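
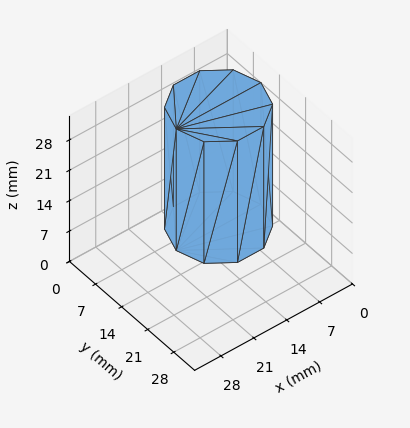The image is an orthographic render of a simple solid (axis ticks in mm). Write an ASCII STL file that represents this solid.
Reading the render: the shape is a regular 10-sided prism (a cylinder approximated with 10 flat sides), circumscribed radius ≈ 9 mm, height ≈ 28 mm (dimensions read to the nearest mm from the axis ticks). For the STL, each face is triangulated and given an outward normal.

solid part
  facet normal 0.0000 0.0000 -1.0000
    outer loop
      vertex 11.8 17.6 0.0
      vertex 16.3 14.3 0.0
      vertex 18.0 9.0 0.0
    endloop
  endfacet
  facet normal 0.0000 0.0000 -1.0000
    outer loop
      vertex 6.2 17.6 0.0
      vertex 11.8 17.6 0.0
      vertex 18.0 9.0 0.0
    endloop
  endfacet
  facet normal 0.0000 0.0000 -1.0000
    outer loop
      vertex 1.7 14.3 0.0
      vertex 6.2 17.6 0.0
      vertex 18.0 9.0 0.0
    endloop
  endfacet
  facet normal 0.0000 0.0000 -1.0000
    outer loop
      vertex 0.0 9.0 0.0
      vertex 1.7 14.3 0.0
      vertex 18.0 9.0 0.0
    endloop
  endfacet
  facet normal 0.0000 0.0000 -1.0000
    outer loop
      vertex 1.7 3.7 0.0
      vertex 0.0 9.0 0.0
      vertex 18.0 9.0 0.0
    endloop
  endfacet
  facet normal 0.0000 0.0000 -1.0000
    outer loop
      vertex 6.2 0.4 0.0
      vertex 1.7 3.7 0.0
      vertex 18.0 9.0 0.0
    endloop
  endfacet
  facet normal 0.0000 0.0000 -1.0000
    outer loop
      vertex 11.8 0.4 0.0
      vertex 6.2 0.4 0.0
      vertex 18.0 9.0 0.0
    endloop
  endfacet
  facet normal 0.0000 0.0000 -1.0000
    outer loop
      vertex 16.3 3.7 0.0
      vertex 11.8 0.4 0.0
      vertex 18.0 9.0 0.0
    endloop
  endfacet
  facet normal 0.0000 0.0000 1.0000
    outer loop
      vertex 18.0 9.0 28.0
      vertex 16.3 14.3 28.0
      vertex 11.8 17.6 28.0
    endloop
  endfacet
  facet normal 0.0000 0.0000 1.0000
    outer loop
      vertex 18.0 9.0 28.0
      vertex 11.8 17.6 28.0
      vertex 6.2 17.6 28.0
    endloop
  endfacet
  facet normal 0.0000 0.0000 1.0000
    outer loop
      vertex 18.0 9.0 28.0
      vertex 6.2 17.6 28.0
      vertex 1.7 14.3 28.0
    endloop
  endfacet
  facet normal 0.0000 0.0000 1.0000
    outer loop
      vertex 18.0 9.0 28.0
      vertex 1.7 14.3 28.0
      vertex 0.0 9.0 28.0
    endloop
  endfacet
  facet normal 0.0000 0.0000 1.0000
    outer loop
      vertex 18.0 9.0 28.0
      vertex 0.0 9.0 28.0
      vertex 1.7 3.7 28.0
    endloop
  endfacet
  facet normal 0.0000 0.0000 1.0000
    outer loop
      vertex 18.0 9.0 28.0
      vertex 1.7 3.7 28.0
      vertex 6.2 0.4 28.0
    endloop
  endfacet
  facet normal 0.0000 0.0000 1.0000
    outer loop
      vertex 18.0 9.0 28.0
      vertex 6.2 0.4 28.0
      vertex 11.8 0.4 28.0
    endloop
  endfacet
  facet normal 0.0000 0.0000 1.0000
    outer loop
      vertex 18.0 9.0 28.0
      vertex 11.8 0.4 28.0
      vertex 16.3 3.7 28.0
    endloop
  endfacet
  facet normal 0.9522 0.3054 0.0000
    outer loop
      vertex 18.0 9.0 0.0
      vertex 16.3 14.3 0.0
      vertex 16.3 14.3 28.0
    endloop
  endfacet
  facet normal 0.9522 0.3054 0.0000
    outer loop
      vertex 18.0 9.0 0.0
      vertex 16.3 14.3 28.0
      vertex 18.0 9.0 28.0
    endloop
  endfacet
  facet normal 0.5914 0.8064 0.0000
    outer loop
      vertex 16.3 14.3 0.0
      vertex 11.8 17.6 0.0
      vertex 11.8 17.6 28.0
    endloop
  endfacet
  facet normal 0.5914 0.8064 0.0000
    outer loop
      vertex 16.3 14.3 0.0
      vertex 11.8 17.6 28.0
      vertex 16.3 14.3 28.0
    endloop
  endfacet
  facet normal 0.0000 1.0000 0.0000
    outer loop
      vertex 11.8 17.6 0.0
      vertex 6.2 17.6 0.0
      vertex 6.2 17.6 28.0
    endloop
  endfacet
  facet normal 0.0000 1.0000 0.0000
    outer loop
      vertex 11.8 17.6 0.0
      vertex 6.2 17.6 28.0
      vertex 11.8 17.6 28.0
    endloop
  endfacet
  facet normal -0.5914 0.8064 0.0000
    outer loop
      vertex 6.2 17.6 0.0
      vertex 1.7 14.3 0.0
      vertex 1.7 14.3 28.0
    endloop
  endfacet
  facet normal -0.5914 0.8064 0.0000
    outer loop
      vertex 6.2 17.6 0.0
      vertex 1.7 14.3 28.0
      vertex 6.2 17.6 28.0
    endloop
  endfacet
  facet normal -0.9522 0.3054 0.0000
    outer loop
      vertex 1.7 14.3 0.0
      vertex 0.0 9.0 0.0
      vertex 0.0 9.0 28.0
    endloop
  endfacet
  facet normal -0.9522 0.3054 0.0000
    outer loop
      vertex 1.7 14.3 0.0
      vertex 0.0 9.0 28.0
      vertex 1.7 14.3 28.0
    endloop
  endfacet
  facet normal -0.9522 -0.3054 0.0000
    outer loop
      vertex 0.0 9.0 0.0
      vertex 1.7 3.7 0.0
      vertex 1.7 3.7 28.0
    endloop
  endfacet
  facet normal -0.9522 -0.3054 0.0000
    outer loop
      vertex 0.0 9.0 0.0
      vertex 1.7 3.7 28.0
      vertex 0.0 9.0 28.0
    endloop
  endfacet
  facet normal -0.5914 -0.8064 0.0000
    outer loop
      vertex 1.7 3.7 0.0
      vertex 6.2 0.4 0.0
      vertex 6.2 0.4 28.0
    endloop
  endfacet
  facet normal -0.5914 -0.8064 0.0000
    outer loop
      vertex 1.7 3.7 0.0
      vertex 6.2 0.4 28.0
      vertex 1.7 3.7 28.0
    endloop
  endfacet
  facet normal 0.0000 -1.0000 0.0000
    outer loop
      vertex 6.2 0.4 0.0
      vertex 11.8 0.4 0.0
      vertex 11.8 0.4 28.0
    endloop
  endfacet
  facet normal 0.0000 -1.0000 0.0000
    outer loop
      vertex 6.2 0.4 0.0
      vertex 11.8 0.4 28.0
      vertex 6.2 0.4 28.0
    endloop
  endfacet
  facet normal 0.5914 -0.8064 0.0000
    outer loop
      vertex 11.8 0.4 0.0
      vertex 16.3 3.7 0.0
      vertex 16.3 3.7 28.0
    endloop
  endfacet
  facet normal 0.5914 -0.8064 0.0000
    outer loop
      vertex 11.8 0.4 0.0
      vertex 16.3 3.7 28.0
      vertex 11.8 0.4 28.0
    endloop
  endfacet
  facet normal 0.9522 -0.3054 0.0000
    outer loop
      vertex 16.3 3.7 0.0
      vertex 18.0 9.0 0.0
      vertex 18.0 9.0 28.0
    endloop
  endfacet
  facet normal 0.9522 -0.3054 0.0000
    outer loop
      vertex 16.3 3.7 0.0
      vertex 18.0 9.0 28.0
      vertex 16.3 3.7 28.0
    endloop
  endfacet
endsolid part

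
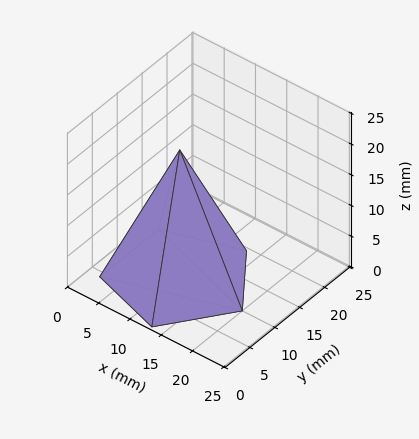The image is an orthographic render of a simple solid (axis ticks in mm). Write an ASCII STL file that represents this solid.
Reading the render: the shape is a regular 5-sided pyramid, base circumscribed radius ≈ 10 mm, apex at z ≈ 21 mm (dimensions read to the nearest mm from the axis ticks). For the STL, each face is triangulated and given an outward normal.

solid part
  facet normal 0.0000 0.0000 -1.0000
    outer loop
      vertex 1.9 15.9 0.0
      vertex 13.1 19.5 0.0
      vertex 20.0 10.0 0.0
    endloop
  endfacet
  facet normal 0.0000 0.0000 -1.0000
    outer loop
      vertex 1.9 4.1 0.0
      vertex 1.9 15.9 0.0
      vertex 20.0 10.0 0.0
    endloop
  endfacet
  facet normal 0.0000 0.0000 -1.0000
    outer loop
      vertex 13.1 0.5 0.0
      vertex 1.9 4.1 0.0
      vertex 20.0 10.0 0.0
    endloop
  endfacet
  facet normal 0.7550 0.5484 0.3595
    outer loop
      vertex 20.0 10.0 0.0
      vertex 13.1 19.5 0.0
      vertex 10.0 10.0 21.0
    endloop
  endfacet
  facet normal -0.2855 0.8883 0.3597
    outer loop
      vertex 13.1 19.5 0.0
      vertex 1.9 15.9 0.0
      vertex 10.0 10.0 21.0
    endloop
  endfacet
  facet normal -0.9330 0.0000 0.3599
    outer loop
      vertex 1.9 15.9 0.0
      vertex 1.9 4.1 0.0
      vertex 10.0 10.0 21.0
    endloop
  endfacet
  facet normal -0.2855 -0.8883 0.3597
    outer loop
      vertex 1.9 4.1 0.0
      vertex 13.1 0.5 0.0
      vertex 10.0 10.0 21.0
    endloop
  endfacet
  facet normal 0.7550 -0.5484 0.3595
    outer loop
      vertex 13.1 0.5 0.0
      vertex 20.0 10.0 0.0
      vertex 10.0 10.0 21.0
    endloop
  endfacet
endsolid part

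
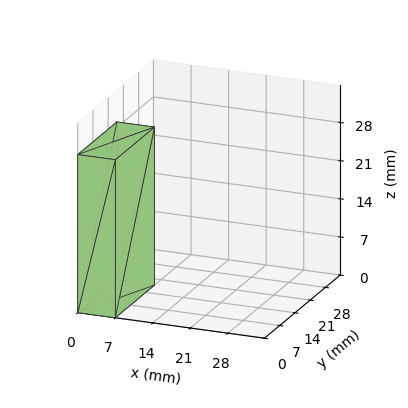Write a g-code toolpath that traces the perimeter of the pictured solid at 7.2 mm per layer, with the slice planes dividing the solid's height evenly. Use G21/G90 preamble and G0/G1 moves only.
Reading the render: the shape is a rectangular box, roughly 7 × 18 mm footprint and 29 mm tall (dimensions read to the nearest mm from the axis ticks). For the g-code, the solid's height is divided into equal slices at the stated Δz and each level perimeter traced with G1 moves after a G0 lift.

; perimeter-only toolpath
G21 ; units = mm
G90 ; absolute positioning
G28 ; home
; layer 1
G0 Z7.2
G0 X0.0 Y0.0
G1 X7.0 Y0.0
G1 X7.0 Y18.0
G1 X0.0 Y18.0
G1 X0.0 Y0.0
; layer 2
G0 Z14.5
G0 X0.0 Y0.0
G1 X7.0 Y0.0
G1 X7.0 Y18.0
G1 X0.0 Y18.0
G1 X0.0 Y0.0
; layer 3
G0 Z21.8
G0 X0.0 Y0.0
G1 X7.0 Y0.0
G1 X7.0 Y18.0
G1 X0.0 Y18.0
G1 X0.0 Y0.0
; layer 4
G0 Z29.0
G0 X0.0 Y0.0
G1 X7.0 Y0.0
G1 X7.0 Y18.0
G1 X0.0 Y18.0
G1 X0.0 Y0.0
M2 ; end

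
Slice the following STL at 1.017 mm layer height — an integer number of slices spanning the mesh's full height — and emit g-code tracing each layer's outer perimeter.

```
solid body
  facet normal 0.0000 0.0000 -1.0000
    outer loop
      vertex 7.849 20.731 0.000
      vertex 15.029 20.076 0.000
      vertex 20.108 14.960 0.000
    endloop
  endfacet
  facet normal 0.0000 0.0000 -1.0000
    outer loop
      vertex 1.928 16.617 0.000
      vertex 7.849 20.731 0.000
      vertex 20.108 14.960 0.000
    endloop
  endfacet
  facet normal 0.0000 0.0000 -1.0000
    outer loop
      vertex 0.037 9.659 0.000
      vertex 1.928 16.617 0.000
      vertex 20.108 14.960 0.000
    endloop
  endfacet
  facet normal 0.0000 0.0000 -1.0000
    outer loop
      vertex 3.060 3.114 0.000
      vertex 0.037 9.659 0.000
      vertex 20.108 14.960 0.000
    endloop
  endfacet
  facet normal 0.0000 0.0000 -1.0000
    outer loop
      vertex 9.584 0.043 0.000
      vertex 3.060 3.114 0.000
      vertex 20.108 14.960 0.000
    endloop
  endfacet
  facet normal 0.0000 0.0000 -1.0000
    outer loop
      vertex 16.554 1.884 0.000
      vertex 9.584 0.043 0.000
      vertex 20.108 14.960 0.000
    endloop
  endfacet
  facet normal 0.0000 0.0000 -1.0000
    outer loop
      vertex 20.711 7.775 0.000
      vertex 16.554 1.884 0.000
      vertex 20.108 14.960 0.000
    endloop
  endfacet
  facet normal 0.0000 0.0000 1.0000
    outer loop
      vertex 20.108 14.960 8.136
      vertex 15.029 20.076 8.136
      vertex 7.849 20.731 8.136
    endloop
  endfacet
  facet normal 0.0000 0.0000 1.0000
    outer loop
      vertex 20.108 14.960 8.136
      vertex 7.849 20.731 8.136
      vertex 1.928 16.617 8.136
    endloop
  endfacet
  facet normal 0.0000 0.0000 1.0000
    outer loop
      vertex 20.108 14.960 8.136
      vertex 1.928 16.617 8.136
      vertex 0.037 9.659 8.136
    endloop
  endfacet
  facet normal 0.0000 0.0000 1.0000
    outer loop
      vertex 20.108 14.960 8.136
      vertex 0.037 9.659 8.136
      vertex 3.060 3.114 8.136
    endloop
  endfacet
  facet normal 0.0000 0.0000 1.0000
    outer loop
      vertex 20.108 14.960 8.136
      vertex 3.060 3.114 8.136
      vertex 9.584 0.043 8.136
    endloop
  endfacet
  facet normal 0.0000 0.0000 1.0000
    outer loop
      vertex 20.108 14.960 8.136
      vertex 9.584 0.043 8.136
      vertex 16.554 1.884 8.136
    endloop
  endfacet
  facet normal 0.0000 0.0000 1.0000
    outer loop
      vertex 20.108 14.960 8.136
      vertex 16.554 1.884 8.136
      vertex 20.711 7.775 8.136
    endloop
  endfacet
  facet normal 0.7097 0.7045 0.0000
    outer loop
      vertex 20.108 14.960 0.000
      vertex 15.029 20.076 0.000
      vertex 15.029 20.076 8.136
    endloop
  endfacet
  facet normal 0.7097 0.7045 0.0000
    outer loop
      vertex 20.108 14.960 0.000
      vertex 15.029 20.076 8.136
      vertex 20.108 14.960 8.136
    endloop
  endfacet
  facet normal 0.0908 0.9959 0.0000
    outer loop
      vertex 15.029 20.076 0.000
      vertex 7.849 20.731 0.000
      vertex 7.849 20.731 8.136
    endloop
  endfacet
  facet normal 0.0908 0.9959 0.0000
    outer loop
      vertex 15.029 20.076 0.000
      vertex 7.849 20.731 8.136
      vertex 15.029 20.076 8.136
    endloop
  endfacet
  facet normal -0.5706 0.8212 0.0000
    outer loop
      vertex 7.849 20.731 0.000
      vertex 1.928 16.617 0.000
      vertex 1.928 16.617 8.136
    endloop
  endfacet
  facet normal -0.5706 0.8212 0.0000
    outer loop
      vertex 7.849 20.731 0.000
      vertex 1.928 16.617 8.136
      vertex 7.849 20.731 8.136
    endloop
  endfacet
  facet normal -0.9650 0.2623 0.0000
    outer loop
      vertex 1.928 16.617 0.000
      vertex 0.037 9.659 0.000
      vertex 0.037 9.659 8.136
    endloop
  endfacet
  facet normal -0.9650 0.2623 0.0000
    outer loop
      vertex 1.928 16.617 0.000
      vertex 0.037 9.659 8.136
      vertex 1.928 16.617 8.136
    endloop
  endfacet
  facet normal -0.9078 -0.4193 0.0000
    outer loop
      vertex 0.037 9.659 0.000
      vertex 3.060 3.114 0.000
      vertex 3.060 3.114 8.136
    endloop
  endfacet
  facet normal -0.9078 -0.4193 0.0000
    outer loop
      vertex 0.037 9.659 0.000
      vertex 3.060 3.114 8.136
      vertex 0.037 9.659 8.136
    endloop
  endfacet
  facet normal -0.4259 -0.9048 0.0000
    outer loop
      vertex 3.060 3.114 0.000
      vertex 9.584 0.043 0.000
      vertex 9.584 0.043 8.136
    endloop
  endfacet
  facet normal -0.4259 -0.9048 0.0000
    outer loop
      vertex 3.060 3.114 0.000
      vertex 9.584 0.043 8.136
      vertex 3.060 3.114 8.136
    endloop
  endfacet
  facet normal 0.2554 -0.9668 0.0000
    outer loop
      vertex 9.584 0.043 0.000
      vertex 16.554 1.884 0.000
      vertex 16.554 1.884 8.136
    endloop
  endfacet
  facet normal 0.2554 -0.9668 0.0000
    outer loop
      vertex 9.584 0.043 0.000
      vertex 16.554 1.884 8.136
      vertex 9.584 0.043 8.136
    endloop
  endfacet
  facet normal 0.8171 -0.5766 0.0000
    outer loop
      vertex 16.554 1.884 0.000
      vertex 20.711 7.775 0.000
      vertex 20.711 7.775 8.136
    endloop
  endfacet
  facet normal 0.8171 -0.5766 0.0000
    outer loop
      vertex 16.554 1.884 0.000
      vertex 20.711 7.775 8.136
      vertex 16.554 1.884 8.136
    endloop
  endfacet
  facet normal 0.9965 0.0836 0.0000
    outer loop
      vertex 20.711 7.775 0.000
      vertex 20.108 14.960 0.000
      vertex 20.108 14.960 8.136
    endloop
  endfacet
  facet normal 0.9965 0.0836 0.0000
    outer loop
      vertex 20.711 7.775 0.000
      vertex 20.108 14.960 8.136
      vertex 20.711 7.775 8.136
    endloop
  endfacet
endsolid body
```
; perimeter-only toolpath
G21 ; units = mm
G90 ; absolute positioning
G28 ; home
; layer 1
G0 Z1.017
G0 X20.108 Y14.960
G1 X15.029 Y20.076
G1 X7.849 Y20.731
G1 X1.928 Y16.617
G1 X0.037 Y9.659
G1 X3.060 Y3.114
G1 X9.584 Y0.043
G1 X16.554 Y1.884
G1 X20.711 Y7.775
G1 X20.108 Y14.960
; layer 2
G0 Z2.034
G0 X20.108 Y14.960
G1 X15.029 Y20.076
G1 X7.849 Y20.731
G1 X1.928 Y16.617
G1 X0.037 Y9.659
G1 X3.060 Y3.114
G1 X9.584 Y0.043
G1 X16.554 Y1.884
G1 X20.711 Y7.775
G1 X20.108 Y14.960
; layer 3
G0 Z3.051
G0 X20.108 Y14.960
G1 X15.029 Y20.076
G1 X7.849 Y20.731
G1 X1.928 Y16.617
G1 X0.037 Y9.659
G1 X3.060 Y3.114
G1 X9.584 Y0.043
G1 X16.554 Y1.884
G1 X20.711 Y7.775
G1 X20.108 Y14.960
; layer 4
G0 Z4.068
G0 X20.108 Y14.960
G1 X15.029 Y20.076
G1 X7.849 Y20.731
G1 X1.928 Y16.617
G1 X0.037 Y9.659
G1 X3.060 Y3.114
G1 X9.584 Y0.043
G1 X16.554 Y1.884
G1 X20.711 Y7.775
G1 X20.108 Y14.960
; layer 5
G0 Z5.085
G0 X20.108 Y14.960
G1 X15.029 Y20.076
G1 X7.849 Y20.731
G1 X1.928 Y16.617
G1 X0.037 Y9.659
G1 X3.060 Y3.114
G1 X9.584 Y0.043
G1 X16.554 Y1.884
G1 X20.711 Y7.775
G1 X20.108 Y14.960
; layer 6
G0 Z6.102
G0 X20.108 Y14.960
G1 X15.029 Y20.076
G1 X7.849 Y20.731
G1 X1.928 Y16.617
G1 X0.037 Y9.659
G1 X3.060 Y3.114
G1 X9.584 Y0.043
G1 X16.554 Y1.884
G1 X20.711 Y7.775
G1 X20.108 Y14.960
; layer 7
G0 Z7.119
G0 X20.108 Y14.960
G1 X15.029 Y20.076
G1 X7.849 Y20.731
G1 X1.928 Y16.617
G1 X0.037 Y9.659
G1 X3.060 Y3.114
G1 X9.584 Y0.043
G1 X16.554 Y1.884
G1 X20.711 Y7.775
G1 X20.108 Y14.960
; layer 8
G0 Z8.136
G0 X20.108 Y14.960
G1 X15.029 Y20.076
G1 X7.849 Y20.731
G1 X1.928 Y16.617
G1 X0.037 Y9.659
G1 X3.060 Y3.114
G1 X9.584 Y0.043
G1 X16.554 Y1.884
G1 X20.711 Y7.775
G1 X20.108 Y14.960
M2 ; end

The solid is a regular 9-sided prism (a cylinder approximated with 9 flat sides), circumscribed radius ≈ 10.5 mm, height ≈ 8.14 mm. Slicing at Δz = 1.017 mm — 8 equal slices spanning the solid's height, so layer i sits at z = i·h/8 — gives 8 non-empty perimeters. Each is a 9-segment closed polygon; G0 lifts to the layer z and rapids to the start vertex, then G1 traces the edges.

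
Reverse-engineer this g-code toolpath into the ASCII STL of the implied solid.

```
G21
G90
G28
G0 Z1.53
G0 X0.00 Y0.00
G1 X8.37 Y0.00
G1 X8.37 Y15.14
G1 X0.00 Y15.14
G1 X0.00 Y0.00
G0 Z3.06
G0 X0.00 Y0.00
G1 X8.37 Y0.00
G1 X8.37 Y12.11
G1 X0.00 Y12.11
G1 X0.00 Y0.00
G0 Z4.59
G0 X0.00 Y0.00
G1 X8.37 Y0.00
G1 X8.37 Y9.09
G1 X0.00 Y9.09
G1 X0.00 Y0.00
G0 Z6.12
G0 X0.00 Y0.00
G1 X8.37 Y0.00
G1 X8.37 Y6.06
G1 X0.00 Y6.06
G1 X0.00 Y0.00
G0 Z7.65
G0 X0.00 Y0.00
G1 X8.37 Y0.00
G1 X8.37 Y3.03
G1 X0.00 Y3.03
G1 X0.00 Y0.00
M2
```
solid part
  facet normal 0.0000 0.0000 -1.0000
    outer loop
      vertex 8.37 18.17 0.00
      vertex 8.37 0.00 0.00
      vertex 0.00 0.00 0.00
    endloop
  endfacet
  facet normal 0.0000 0.0000 -1.0000
    outer loop
      vertex 0.00 18.17 0.00
      vertex 8.37 18.17 0.00
      vertex 0.00 0.00 0.00
    endloop
  endfacet
  facet normal 0.0000 -1.0000 0.0000
    outer loop
      vertex 0.00 0.00 0.00
      vertex 8.37 0.00 0.00
      vertex 8.37 0.00 9.18
    endloop
  endfacet
  facet normal 0.0000 -1.0000 0.0000
    outer loop
      vertex 0.00 0.00 0.00
      vertex 8.37 0.00 9.18
      vertex 0.00 0.00 9.18
    endloop
  endfacet
  facet normal 0.0000 0.4509 0.8926
    outer loop
      vertex 0.00 0.00 9.18
      vertex 8.37 0.00 9.18
      vertex 8.37 18.17 0.00
    endloop
  endfacet
  facet normal 0.0000 0.4509 0.8926
    outer loop
      vertex 0.00 0.00 9.18
      vertex 8.37 18.17 0.00
      vertex 0.00 18.17 0.00
    endloop
  endfacet
  facet normal -1.0000 0.0000 0.0000
    outer loop
      vertex 0.00 0.00 9.18
      vertex 0.00 18.17 0.00
      vertex 0.00 0.00 0.00
    endloop
  endfacet
  facet normal 1.0000 0.0000 0.0000
    outer loop
      vertex 8.37 0.00 0.00
      vertex 8.37 18.17 0.00
      vertex 8.37 0.00 9.18
    endloop
  endfacet
endsolid part

The G0 Z moves step by Δz≈1.53 mm. The G1 loops shrink linearly with z, so the solid tapers from its base footprint up to z≈9.18. Closing with a flat bottom cap and the tapered top and triangulating gives 8 facets — a wedge (ramp): 8.37 × 18.2 mm base, rising to 9.18 mm along the y=0 edge and sloping linearly to z=0 at y=18.2.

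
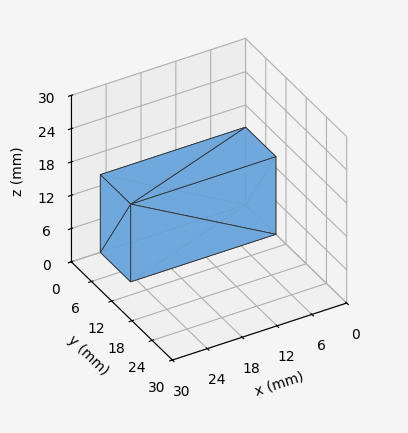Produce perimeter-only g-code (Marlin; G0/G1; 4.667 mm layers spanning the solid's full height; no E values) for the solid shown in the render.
Reading the render: the shape is a rectangular box, roughly 25 × 9 mm footprint and 14 mm tall (dimensions read to the nearest mm from the axis ticks). For the g-code, the solid's height is divided into equal slices at the stated Δz and each level perimeter traced with G1 moves after a G0 lift.

; perimeter-only toolpath
G21 ; units = mm
G90 ; absolute positioning
G28 ; home
; layer 1
G0 Z4.667
G0 X0.000 Y0.000
G1 X25.000 Y0.000
G1 X25.000 Y9.000
G1 X0.000 Y9.000
G1 X0.000 Y0.000
; layer 2
G0 Z9.333
G0 X0.000 Y0.000
G1 X25.000 Y0.000
G1 X25.000 Y9.000
G1 X0.000 Y9.000
G1 X0.000 Y0.000
; layer 3
G0 Z14.000
G0 X0.000 Y0.000
G1 X25.000 Y0.000
G1 X25.000 Y9.000
G1 X0.000 Y9.000
G1 X0.000 Y0.000
M2 ; end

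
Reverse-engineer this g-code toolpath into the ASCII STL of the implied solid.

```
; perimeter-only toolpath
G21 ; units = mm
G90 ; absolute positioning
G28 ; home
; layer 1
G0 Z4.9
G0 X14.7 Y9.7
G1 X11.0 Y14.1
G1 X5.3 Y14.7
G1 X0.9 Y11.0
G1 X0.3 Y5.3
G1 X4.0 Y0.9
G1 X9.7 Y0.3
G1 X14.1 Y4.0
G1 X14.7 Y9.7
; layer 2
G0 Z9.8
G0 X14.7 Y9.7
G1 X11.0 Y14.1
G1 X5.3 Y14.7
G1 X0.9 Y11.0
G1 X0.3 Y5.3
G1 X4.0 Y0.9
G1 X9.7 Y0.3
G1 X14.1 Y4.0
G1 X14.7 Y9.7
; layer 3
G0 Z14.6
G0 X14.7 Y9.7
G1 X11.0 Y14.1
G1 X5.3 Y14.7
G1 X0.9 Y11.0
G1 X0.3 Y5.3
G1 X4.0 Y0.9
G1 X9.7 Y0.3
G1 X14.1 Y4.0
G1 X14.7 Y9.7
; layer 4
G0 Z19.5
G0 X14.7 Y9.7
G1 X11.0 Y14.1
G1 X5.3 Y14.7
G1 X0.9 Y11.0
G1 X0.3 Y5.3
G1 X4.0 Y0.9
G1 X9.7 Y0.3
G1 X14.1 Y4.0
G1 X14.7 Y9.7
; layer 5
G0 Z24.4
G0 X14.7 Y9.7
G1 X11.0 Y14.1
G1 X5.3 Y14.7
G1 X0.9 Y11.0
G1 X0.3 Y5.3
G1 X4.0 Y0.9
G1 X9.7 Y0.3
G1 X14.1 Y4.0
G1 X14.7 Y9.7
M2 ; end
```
solid part
  facet normal 0.0000 0.0000 -1.0000
    outer loop
      vertex 5.3 14.7 0.0
      vertex 11.0 14.1 0.0
      vertex 14.7 9.7 0.0
    endloop
  endfacet
  facet normal 0.0000 0.0000 -1.0000
    outer loop
      vertex 0.9 11.0 0.0
      vertex 5.3 14.7 0.0
      vertex 14.7 9.7 0.0
    endloop
  endfacet
  facet normal 0.0000 0.0000 -1.0000
    outer loop
      vertex 0.3 5.3 0.0
      vertex 0.9 11.0 0.0
      vertex 14.7 9.7 0.0
    endloop
  endfacet
  facet normal 0.0000 0.0000 -1.0000
    outer loop
      vertex 4.0 0.9 0.0
      vertex 0.3 5.3 0.0
      vertex 14.7 9.7 0.0
    endloop
  endfacet
  facet normal 0.0000 0.0000 -1.0000
    outer loop
      vertex 9.7 0.3 0.0
      vertex 4.0 0.9 0.0
      vertex 14.7 9.7 0.0
    endloop
  endfacet
  facet normal 0.0000 0.0000 -1.0000
    outer loop
      vertex 14.1 4.0 0.0
      vertex 9.7 0.3 0.0
      vertex 14.7 9.7 0.0
    endloop
  endfacet
  facet normal 0.0000 0.0000 1.0000
    outer loop
      vertex 14.7 9.7 24.4
      vertex 11.0 14.1 24.4
      vertex 5.3 14.7 24.4
    endloop
  endfacet
  facet normal 0.0000 0.0000 1.0000
    outer loop
      vertex 14.7 9.7 24.4
      vertex 5.3 14.7 24.4
      vertex 0.9 11.0 24.4
    endloop
  endfacet
  facet normal 0.0000 0.0000 1.0000
    outer loop
      vertex 14.7 9.7 24.4
      vertex 0.9 11.0 24.4
      vertex 0.3 5.3 24.4
    endloop
  endfacet
  facet normal 0.0000 0.0000 1.0000
    outer loop
      vertex 14.7 9.7 24.4
      vertex 0.3 5.3 24.4
      vertex 4.0 0.9 24.4
    endloop
  endfacet
  facet normal 0.0000 0.0000 1.0000
    outer loop
      vertex 14.7 9.7 24.4
      vertex 4.0 0.9 24.4
      vertex 9.7 0.3 24.4
    endloop
  endfacet
  facet normal 0.0000 0.0000 1.0000
    outer loop
      vertex 14.7 9.7 24.4
      vertex 9.7 0.3 24.4
      vertex 14.1 4.0 24.4
    endloop
  endfacet
  facet normal 0.7654 0.6436 0.0000
    outer loop
      vertex 14.7 9.7 0.0
      vertex 11.0 14.1 0.0
      vertex 11.0 14.1 24.4
    endloop
  endfacet
  facet normal 0.7654 0.6436 0.0000
    outer loop
      vertex 14.7 9.7 0.0
      vertex 11.0 14.1 24.4
      vertex 14.7 9.7 24.4
    endloop
  endfacet
  facet normal 0.1047 0.9945 0.0000
    outer loop
      vertex 11.0 14.1 0.0
      vertex 5.3 14.7 0.0
      vertex 5.3 14.7 24.4
    endloop
  endfacet
  facet normal 0.1047 0.9945 0.0000
    outer loop
      vertex 11.0 14.1 0.0
      vertex 5.3 14.7 24.4
      vertex 11.0 14.1 24.4
    endloop
  endfacet
  facet normal -0.6436 0.7654 0.0000
    outer loop
      vertex 5.3 14.7 0.0
      vertex 0.9 11.0 0.0
      vertex 0.9 11.0 24.4
    endloop
  endfacet
  facet normal -0.6436 0.7654 0.0000
    outer loop
      vertex 5.3 14.7 0.0
      vertex 0.9 11.0 24.4
      vertex 5.3 14.7 24.4
    endloop
  endfacet
  facet normal -0.9945 0.1047 0.0000
    outer loop
      vertex 0.9 11.0 0.0
      vertex 0.3 5.3 0.0
      vertex 0.3 5.3 24.4
    endloop
  endfacet
  facet normal -0.9945 0.1047 0.0000
    outer loop
      vertex 0.9 11.0 0.0
      vertex 0.3 5.3 24.4
      vertex 0.9 11.0 24.4
    endloop
  endfacet
  facet normal -0.7654 -0.6436 0.0000
    outer loop
      vertex 0.3 5.3 0.0
      vertex 4.0 0.9 0.0
      vertex 4.0 0.9 24.4
    endloop
  endfacet
  facet normal -0.7654 -0.6436 0.0000
    outer loop
      vertex 0.3 5.3 0.0
      vertex 4.0 0.9 24.4
      vertex 0.3 5.3 24.4
    endloop
  endfacet
  facet normal -0.1047 -0.9945 0.0000
    outer loop
      vertex 4.0 0.9 0.0
      vertex 9.7 0.3 0.0
      vertex 9.7 0.3 24.4
    endloop
  endfacet
  facet normal -0.1047 -0.9945 0.0000
    outer loop
      vertex 4.0 0.9 0.0
      vertex 9.7 0.3 24.4
      vertex 4.0 0.9 24.4
    endloop
  endfacet
  facet normal 0.6436 -0.7654 0.0000
    outer loop
      vertex 9.7 0.3 0.0
      vertex 14.1 4.0 0.0
      vertex 14.1 4.0 24.4
    endloop
  endfacet
  facet normal 0.6436 -0.7654 0.0000
    outer loop
      vertex 9.7 0.3 0.0
      vertex 14.1 4.0 24.4
      vertex 9.7 0.3 24.4
    endloop
  endfacet
  facet normal 0.9945 -0.1047 0.0000
    outer loop
      vertex 14.1 4.0 0.0
      vertex 14.7 9.7 0.0
      vertex 14.7 9.7 24.4
    endloop
  endfacet
  facet normal 0.9945 -0.1047 0.0000
    outer loop
      vertex 14.1 4.0 0.0
      vertex 14.7 9.7 24.4
      vertex 14.1 4.0 24.4
    endloop
  endfacet
endsolid part

The G0 Z moves step by Δz≈4.9 mm. Every layer's G1 loop is the same polygon, so the solid is a straight extrusion of it from z=0 to z≈24.4. Closing with flat bottom and top caps and triangulating gives 28 facets — a regular 8-sided prism (a cylinder approximated with 8 flat sides), circumscribed radius ≈ 7.5 mm, height ≈ 24.4 mm.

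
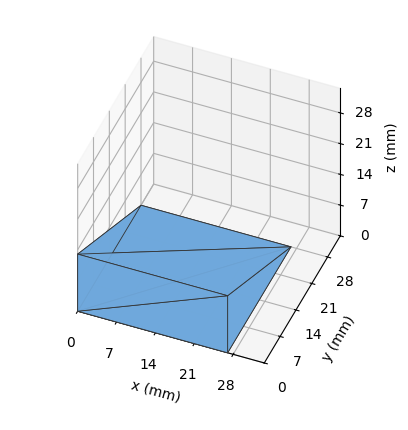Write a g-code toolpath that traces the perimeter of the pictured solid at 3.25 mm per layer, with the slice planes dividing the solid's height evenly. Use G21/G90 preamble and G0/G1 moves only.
Reading the render: the shape is a wedge (ramp): 27 × 28 mm base, rising to 13 mm along the y=0 edge and sloping linearly to z=0 at y=28 (dimensions read to the nearest mm from the axis ticks). For the g-code, the solid's height is divided into equal slices at the stated Δz and each level perimeter traced with G1 moves after a G0 lift.

; perimeter-only toolpath
G21 ; units = mm
G90 ; absolute positioning
G28 ; home
; layer 1
G0 Z3.25
G0 X0.00 Y0.00
G1 X27.00 Y0.00
G1 X27.00 Y21.00
G1 X0.00 Y21.00
G1 X0.00 Y0.00
; layer 2
G0 Z6.50
G0 X0.00 Y0.00
G1 X27.00 Y0.00
G1 X27.00 Y14.00
G1 X0.00 Y14.00
G1 X0.00 Y0.00
; layer 3
G0 Z9.75
G0 X0.00 Y0.00
G1 X27.00 Y0.00
G1 X27.00 Y7.00
G1 X0.00 Y7.00
G1 X0.00 Y0.00
M2 ; end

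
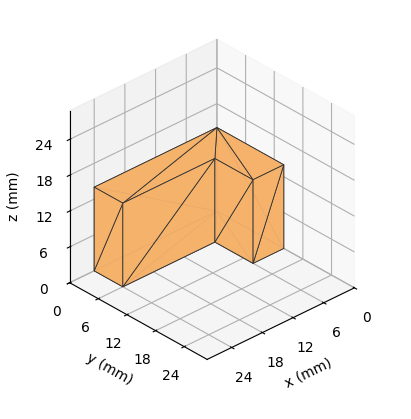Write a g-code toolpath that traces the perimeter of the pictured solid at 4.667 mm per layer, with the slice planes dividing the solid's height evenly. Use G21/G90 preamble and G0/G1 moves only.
Reading the render: the shape is an L-shaped prism: outer 24 × 14 mm, arm thicknesses ≈ 6 mm (horizontal) and 6 mm (vertical), extruded 14 mm in z (dimensions read to the nearest mm from the axis ticks). For the g-code, the solid's height is divided into equal slices at the stated Δz and each level perimeter traced with G1 moves after a G0 lift.

; perimeter-only toolpath
G21 ; units = mm
G90 ; absolute positioning
G28 ; home
; layer 1
G0 Z4.667
G0 X0.000 Y0.000
G1 X24.000 Y0.000
G1 X24.000 Y6.000
G1 X6.000 Y6.000
G1 X6.000 Y14.000
G1 X0.000 Y14.000
G1 X0.000 Y0.000
; layer 2
G0 Z9.333
G0 X0.000 Y0.000
G1 X24.000 Y0.000
G1 X24.000 Y6.000
G1 X6.000 Y6.000
G1 X6.000 Y14.000
G1 X0.000 Y14.000
G1 X0.000 Y0.000
; layer 3
G0 Z14.000
G0 X0.000 Y0.000
G1 X24.000 Y0.000
G1 X24.000 Y6.000
G1 X6.000 Y6.000
G1 X6.000 Y14.000
G1 X0.000 Y14.000
G1 X0.000 Y0.000
M2 ; end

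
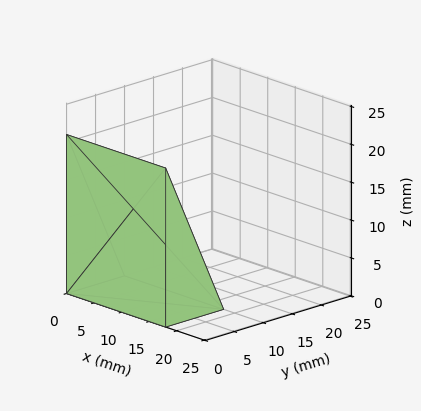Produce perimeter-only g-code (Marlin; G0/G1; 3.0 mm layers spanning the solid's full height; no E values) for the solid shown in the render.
Reading the render: the shape is a wedge (ramp): 18 × 10 mm base, rising to 21 mm along the y=0 edge and sloping linearly to z=0 at y=10 (dimensions read to the nearest mm from the axis ticks). For the g-code, the solid's height is divided into equal slices at the stated Δz and each level perimeter traced with G1 moves after a G0 lift.

; perimeter-only toolpath
G21 ; units = mm
G90 ; absolute positioning
G28 ; home
; layer 1
G0 Z3.0
G0 X0.0 Y0.0
G1 X18.0 Y0.0
G1 X18.0 Y8.6
G1 X0.0 Y8.6
G1 X0.0 Y0.0
; layer 2
G0 Z6.0
G0 X0.0 Y0.0
G1 X18.0 Y0.0
G1 X18.0 Y7.1
G1 X0.0 Y7.1
G1 X0.0 Y0.0
; layer 3
G0 Z9.0
G0 X0.0 Y0.0
G1 X18.0 Y0.0
G1 X18.0 Y5.7
G1 X0.0 Y5.7
G1 X0.0 Y0.0
; layer 4
G0 Z12.0
G0 X0.0 Y0.0
G1 X18.0 Y0.0
G1 X18.0 Y4.3
G1 X0.0 Y4.3
G1 X0.0 Y0.0
; layer 5
G0 Z15.0
G0 X0.0 Y0.0
G1 X18.0 Y0.0
G1 X18.0 Y2.9
G1 X0.0 Y2.9
G1 X0.0 Y0.0
; layer 6
G0 Z18.0
G0 X0.0 Y0.0
G1 X18.0 Y0.0
G1 X18.0 Y1.4
G1 X0.0 Y1.4
G1 X0.0 Y0.0
M2 ; end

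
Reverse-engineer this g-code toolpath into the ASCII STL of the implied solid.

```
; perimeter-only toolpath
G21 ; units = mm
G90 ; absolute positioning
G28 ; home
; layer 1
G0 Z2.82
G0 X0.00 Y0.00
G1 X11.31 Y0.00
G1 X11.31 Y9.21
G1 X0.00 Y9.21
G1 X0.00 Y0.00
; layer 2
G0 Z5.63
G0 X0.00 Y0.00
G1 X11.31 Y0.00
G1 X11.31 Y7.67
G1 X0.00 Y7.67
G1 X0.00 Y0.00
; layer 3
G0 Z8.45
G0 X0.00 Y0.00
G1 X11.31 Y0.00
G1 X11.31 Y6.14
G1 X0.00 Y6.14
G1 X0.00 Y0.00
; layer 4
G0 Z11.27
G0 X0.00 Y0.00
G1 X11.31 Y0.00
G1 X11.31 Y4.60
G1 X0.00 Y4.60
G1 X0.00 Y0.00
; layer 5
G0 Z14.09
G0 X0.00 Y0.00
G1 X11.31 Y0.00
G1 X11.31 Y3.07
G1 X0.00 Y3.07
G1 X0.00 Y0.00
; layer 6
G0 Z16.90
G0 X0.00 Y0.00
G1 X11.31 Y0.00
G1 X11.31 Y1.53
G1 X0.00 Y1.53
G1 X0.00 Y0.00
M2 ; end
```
solid part
  facet normal 0.0000 0.0000 -1.0000
    outer loop
      vertex 11.31 10.74 0.00
      vertex 11.31 0.00 0.00
      vertex 0.00 0.00 0.00
    endloop
  endfacet
  facet normal 0.0000 0.0000 -1.0000
    outer loop
      vertex 0.00 10.74 0.00
      vertex 11.31 10.74 0.00
      vertex 0.00 0.00 0.00
    endloop
  endfacet
  facet normal 0.0000 -1.0000 0.0000
    outer loop
      vertex 0.00 0.00 0.00
      vertex 11.31 0.00 0.00
      vertex 11.31 0.00 19.72
    endloop
  endfacet
  facet normal 0.0000 -1.0000 0.0000
    outer loop
      vertex 0.00 0.00 0.00
      vertex 11.31 0.00 19.72
      vertex 0.00 0.00 19.72
    endloop
  endfacet
  facet normal 0.0000 0.8782 0.4783
    outer loop
      vertex 0.00 0.00 19.72
      vertex 11.31 0.00 19.72
      vertex 11.31 10.74 0.00
    endloop
  endfacet
  facet normal 0.0000 0.8782 0.4783
    outer loop
      vertex 0.00 0.00 19.72
      vertex 11.31 10.74 0.00
      vertex 0.00 10.74 0.00
    endloop
  endfacet
  facet normal -1.0000 0.0000 0.0000
    outer loop
      vertex 0.00 0.00 19.72
      vertex 0.00 10.74 0.00
      vertex 0.00 0.00 0.00
    endloop
  endfacet
  facet normal 1.0000 0.0000 0.0000
    outer loop
      vertex 11.31 0.00 0.00
      vertex 11.31 10.74 0.00
      vertex 11.31 0.00 19.72
    endloop
  endfacet
endsolid part

The G0 Z moves step by Δz≈2.82 mm. The G1 loops shrink linearly with z, so the solid tapers from its base footprint up to z≈19.7. Closing with a flat bottom cap and the tapered top and triangulating gives 8 facets — a wedge (ramp): 11.3 × 10.7 mm base, rising to 19.7 mm along the y=0 edge and sloping linearly to z=0 at y=10.7.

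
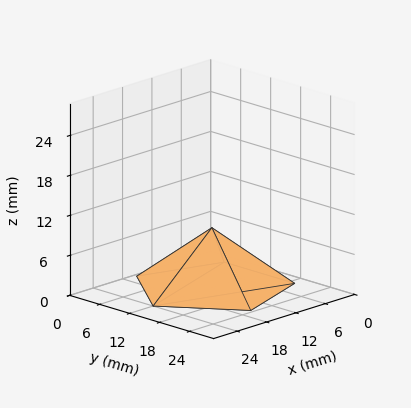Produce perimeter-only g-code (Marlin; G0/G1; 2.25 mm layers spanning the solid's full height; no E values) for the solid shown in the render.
Reading the render: the shape is a regular 5-sided pyramid, base circumscribed radius ≈ 12 mm, apex at z ≈ 9 mm (dimensions read to the nearest mm from the axis ticks). For the g-code, the solid's height is divided into equal slices at the stated Δz and each level perimeter traced with G1 moves after a G0 lift.

; perimeter-only toolpath
G21 ; units = mm
G90 ; absolute positioning
G28 ; home
; layer 1
G0 Z2.25
G0 X21.00 Y12.00
G1 X14.78 Y20.56
G1 X4.72 Y17.29
G1 X4.72 Y6.71
G1 X14.78 Y3.44
G1 X21.00 Y12.00
; layer 2
G0 Z4.50
G0 X18.00 Y12.00
G1 X13.86 Y17.70
G1 X7.14 Y15.53
G1 X7.14 Y8.47
G1 X13.86 Y6.29
G1 X18.00 Y12.00
; layer 3
G0 Z6.75
G0 X15.00 Y12.00
G1 X12.93 Y14.85
G1 X9.57 Y13.76
G1 X9.57 Y10.24
G1 X12.93 Y9.15
G1 X15.00 Y12.00
M2 ; end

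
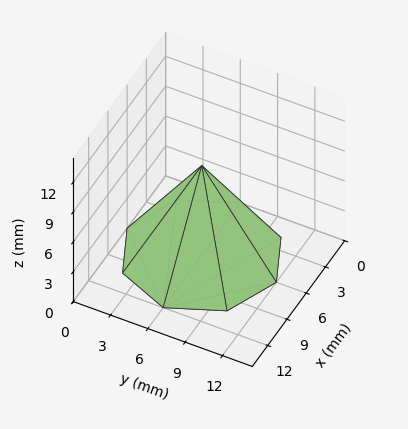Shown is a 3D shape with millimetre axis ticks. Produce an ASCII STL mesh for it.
Reading the render: the shape is a regular 8-sided pyramid, base circumscribed radius ≈ 6 mm, apex at z ≈ 9 mm (dimensions read to the nearest mm from the axis ticks). For the STL, each face is triangulated and given an outward normal.

solid part
  facet normal 0.0000 0.0000 -1.0000
    outer loop
      vertex 6.0 12.0 0.0
      vertex 10.2 10.2 0.0
      vertex 12.0 6.0 0.0
    endloop
  endfacet
  facet normal 0.0000 0.0000 -1.0000
    outer loop
      vertex 1.8 10.2 0.0
      vertex 6.0 12.0 0.0
      vertex 12.0 6.0 0.0
    endloop
  endfacet
  facet normal 0.0000 0.0000 -1.0000
    outer loop
      vertex 0.0 6.0 0.0
      vertex 1.8 10.2 0.0
      vertex 12.0 6.0 0.0
    endloop
  endfacet
  facet normal 0.0000 0.0000 -1.0000
    outer loop
      vertex 1.8 1.8 0.0
      vertex 0.0 6.0 0.0
      vertex 12.0 6.0 0.0
    endloop
  endfacet
  facet normal 0.0000 0.0000 -1.0000
    outer loop
      vertex 6.0 0.0 0.0
      vertex 1.8 1.8 0.0
      vertex 12.0 6.0 0.0
    endloop
  endfacet
  facet normal 0.0000 0.0000 -1.0000
    outer loop
      vertex 10.2 1.8 0.0
      vertex 6.0 0.0 0.0
      vertex 12.0 6.0 0.0
    endloop
  endfacet
  facet normal 0.7837 0.3359 0.5225
    outer loop
      vertex 12.0 6.0 0.0
      vertex 10.2 10.2 0.0
      vertex 6.0 6.0 9.0
    endloop
  endfacet
  facet normal 0.3359 0.7837 0.5225
    outer loop
      vertex 10.2 10.2 0.0
      vertex 6.0 12.0 0.0
      vertex 6.0 6.0 9.0
    endloop
  endfacet
  facet normal -0.3359 0.7837 0.5225
    outer loop
      vertex 6.0 12.0 0.0
      vertex 1.8 10.2 0.0
      vertex 6.0 6.0 9.0
    endloop
  endfacet
  facet normal -0.7837 0.3359 0.5225
    outer loop
      vertex 1.8 10.2 0.0
      vertex 0.0 6.0 0.0
      vertex 6.0 6.0 9.0
    endloop
  endfacet
  facet normal -0.7837 -0.3359 0.5225
    outer loop
      vertex 0.0 6.0 0.0
      vertex 1.8 1.8 0.0
      vertex 6.0 6.0 9.0
    endloop
  endfacet
  facet normal -0.3359 -0.7837 0.5225
    outer loop
      vertex 1.8 1.8 0.0
      vertex 6.0 0.0 0.0
      vertex 6.0 6.0 9.0
    endloop
  endfacet
  facet normal 0.3359 -0.7837 0.5225
    outer loop
      vertex 6.0 0.0 0.0
      vertex 10.2 1.8 0.0
      vertex 6.0 6.0 9.0
    endloop
  endfacet
  facet normal 0.7837 -0.3359 0.5225
    outer loop
      vertex 10.2 1.8 0.0
      vertex 12.0 6.0 0.0
      vertex 6.0 6.0 9.0
    endloop
  endfacet
endsolid part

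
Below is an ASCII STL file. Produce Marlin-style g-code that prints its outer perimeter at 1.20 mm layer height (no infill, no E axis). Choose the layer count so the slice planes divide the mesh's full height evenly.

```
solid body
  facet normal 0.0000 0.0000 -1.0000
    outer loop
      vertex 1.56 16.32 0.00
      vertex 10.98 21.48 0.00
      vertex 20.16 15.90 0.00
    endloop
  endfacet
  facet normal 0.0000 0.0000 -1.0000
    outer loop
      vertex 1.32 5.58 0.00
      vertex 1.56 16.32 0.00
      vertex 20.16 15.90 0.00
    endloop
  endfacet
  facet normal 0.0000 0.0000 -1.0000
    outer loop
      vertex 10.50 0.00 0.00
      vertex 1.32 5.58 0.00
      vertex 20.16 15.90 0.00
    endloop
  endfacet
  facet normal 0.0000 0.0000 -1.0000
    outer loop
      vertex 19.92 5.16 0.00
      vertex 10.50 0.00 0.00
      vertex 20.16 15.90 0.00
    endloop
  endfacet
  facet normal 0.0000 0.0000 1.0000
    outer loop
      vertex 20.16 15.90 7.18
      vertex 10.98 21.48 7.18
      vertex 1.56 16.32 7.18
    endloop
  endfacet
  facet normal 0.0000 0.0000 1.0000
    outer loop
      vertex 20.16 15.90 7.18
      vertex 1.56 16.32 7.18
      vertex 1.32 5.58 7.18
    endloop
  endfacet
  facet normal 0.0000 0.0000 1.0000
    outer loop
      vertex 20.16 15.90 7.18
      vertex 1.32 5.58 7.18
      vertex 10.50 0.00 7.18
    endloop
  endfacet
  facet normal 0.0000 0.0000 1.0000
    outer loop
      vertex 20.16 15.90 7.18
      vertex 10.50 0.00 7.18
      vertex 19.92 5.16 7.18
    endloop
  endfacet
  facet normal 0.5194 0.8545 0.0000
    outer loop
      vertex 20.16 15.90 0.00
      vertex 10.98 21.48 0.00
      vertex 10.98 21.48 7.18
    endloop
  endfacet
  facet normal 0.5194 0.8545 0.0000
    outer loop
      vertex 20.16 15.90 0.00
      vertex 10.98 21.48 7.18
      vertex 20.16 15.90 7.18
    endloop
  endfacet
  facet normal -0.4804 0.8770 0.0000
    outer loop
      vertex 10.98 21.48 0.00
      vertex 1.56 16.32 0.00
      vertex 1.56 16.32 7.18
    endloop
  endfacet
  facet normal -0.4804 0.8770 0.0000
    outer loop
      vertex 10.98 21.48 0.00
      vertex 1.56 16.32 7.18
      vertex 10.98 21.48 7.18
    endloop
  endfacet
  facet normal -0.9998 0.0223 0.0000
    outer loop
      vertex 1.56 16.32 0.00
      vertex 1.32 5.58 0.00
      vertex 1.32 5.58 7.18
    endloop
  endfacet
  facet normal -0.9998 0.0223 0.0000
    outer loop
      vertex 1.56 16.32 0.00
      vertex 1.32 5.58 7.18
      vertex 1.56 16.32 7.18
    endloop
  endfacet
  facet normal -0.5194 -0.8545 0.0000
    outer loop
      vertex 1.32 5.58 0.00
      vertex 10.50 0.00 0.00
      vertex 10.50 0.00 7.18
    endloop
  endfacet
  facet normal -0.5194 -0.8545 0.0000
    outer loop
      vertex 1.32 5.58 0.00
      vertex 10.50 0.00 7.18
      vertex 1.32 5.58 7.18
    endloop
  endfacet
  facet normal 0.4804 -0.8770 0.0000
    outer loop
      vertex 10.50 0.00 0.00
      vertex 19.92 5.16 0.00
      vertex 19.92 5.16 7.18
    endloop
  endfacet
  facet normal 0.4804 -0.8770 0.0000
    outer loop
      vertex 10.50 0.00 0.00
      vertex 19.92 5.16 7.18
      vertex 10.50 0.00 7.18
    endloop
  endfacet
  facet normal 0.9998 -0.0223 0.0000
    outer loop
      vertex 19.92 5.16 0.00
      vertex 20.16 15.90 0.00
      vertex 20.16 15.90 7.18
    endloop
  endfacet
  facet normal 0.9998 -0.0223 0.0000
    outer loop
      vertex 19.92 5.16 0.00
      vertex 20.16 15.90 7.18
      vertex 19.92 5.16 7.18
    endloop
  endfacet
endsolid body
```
; perimeter-only toolpath
G21 ; units = mm
G90 ; absolute positioning
G28 ; home
; layer 1
G0 Z1.20
G0 X20.16 Y15.90
G1 X10.98 Y21.48
G1 X1.56 Y16.32
G1 X1.32 Y5.58
G1 X10.50 Y0.00
G1 X19.92 Y5.16
G1 X20.16 Y15.90
; layer 2
G0 Z2.39
G0 X20.16 Y15.90
G1 X10.98 Y21.48
G1 X1.56 Y16.32
G1 X1.32 Y5.58
G1 X10.50 Y0.00
G1 X19.92 Y5.16
G1 X20.16 Y15.90
; layer 3
G0 Z3.59
G0 X20.16 Y15.90
G1 X10.98 Y21.48
G1 X1.56 Y16.32
G1 X1.32 Y5.58
G1 X10.50 Y0.00
G1 X19.92 Y5.16
G1 X20.16 Y15.90
; layer 4
G0 Z4.79
G0 X20.16 Y15.90
G1 X10.98 Y21.48
G1 X1.56 Y16.32
G1 X1.32 Y5.58
G1 X10.50 Y0.00
G1 X19.92 Y5.16
G1 X20.16 Y15.90
; layer 5
G0 Z5.98
G0 X20.16 Y15.90
G1 X10.98 Y21.48
G1 X1.56 Y16.32
G1 X1.32 Y5.58
G1 X10.50 Y0.00
G1 X19.92 Y5.16
G1 X20.16 Y15.90
; layer 6
G0 Z7.18
G0 X20.16 Y15.90
G1 X10.98 Y21.48
G1 X1.56 Y16.32
G1 X1.32 Y5.58
G1 X10.50 Y0.00
G1 X19.92 Y5.16
G1 X20.16 Y15.90
M2 ; end

The solid is a regular 6-sided prism (a cylinder approximated with 6 flat sides), circumscribed radius ≈ 10.7 mm, height ≈ 7.18 mm. Slicing at Δz = 1.20 mm — 6 equal slices spanning the solid's height, so layer i sits at z = i·h/6 — gives 6 non-empty perimeters. Each is a 6-segment closed polygon; G0 lifts to the layer z and rapids to the start vertex, then G1 traces the edges.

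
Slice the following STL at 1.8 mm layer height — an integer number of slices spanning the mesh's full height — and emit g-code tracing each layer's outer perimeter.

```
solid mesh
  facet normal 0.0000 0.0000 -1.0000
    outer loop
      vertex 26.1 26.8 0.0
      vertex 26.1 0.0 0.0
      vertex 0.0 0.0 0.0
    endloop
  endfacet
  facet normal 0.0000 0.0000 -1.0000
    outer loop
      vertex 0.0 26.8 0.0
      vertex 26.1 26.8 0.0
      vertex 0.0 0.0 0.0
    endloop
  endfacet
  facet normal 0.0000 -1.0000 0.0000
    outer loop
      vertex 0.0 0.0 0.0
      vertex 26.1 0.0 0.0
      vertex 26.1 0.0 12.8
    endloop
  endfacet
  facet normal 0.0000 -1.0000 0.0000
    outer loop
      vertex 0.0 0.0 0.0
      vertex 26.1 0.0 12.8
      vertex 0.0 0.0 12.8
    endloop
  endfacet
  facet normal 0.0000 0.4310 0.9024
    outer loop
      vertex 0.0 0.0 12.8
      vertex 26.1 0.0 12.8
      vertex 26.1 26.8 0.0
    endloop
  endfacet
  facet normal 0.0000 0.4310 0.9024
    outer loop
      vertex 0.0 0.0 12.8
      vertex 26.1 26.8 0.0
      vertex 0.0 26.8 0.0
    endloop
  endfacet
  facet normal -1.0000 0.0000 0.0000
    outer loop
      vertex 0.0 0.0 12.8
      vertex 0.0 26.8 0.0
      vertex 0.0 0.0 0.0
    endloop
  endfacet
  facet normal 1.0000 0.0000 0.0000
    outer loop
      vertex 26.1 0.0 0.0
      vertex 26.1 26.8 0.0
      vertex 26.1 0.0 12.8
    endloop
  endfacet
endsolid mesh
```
; perimeter-only toolpath
G21 ; units = mm
G90 ; absolute positioning
G28 ; home
; layer 1
G0 Z1.8
G0 X0.0 Y0.0
G1 X26.1 Y0.0
G1 X26.1 Y23.0
G1 X0.0 Y23.0
G1 X0.0 Y0.0
; layer 2
G0 Z3.7
G0 X0.0 Y0.0
G1 X26.1 Y0.0
G1 X26.1 Y19.1
G1 X0.0 Y19.1
G1 X0.0 Y0.0
; layer 3
G0 Z5.5
G0 X0.0 Y0.0
G1 X26.1 Y0.0
G1 X26.1 Y15.3
G1 X0.0 Y15.3
G1 X0.0 Y0.0
; layer 4
G0 Z7.3
G0 X0.0 Y0.0
G1 X26.1 Y0.0
G1 X26.1 Y11.5
G1 X0.0 Y11.5
G1 X0.0 Y0.0
; layer 5
G0 Z9.1
G0 X0.0 Y0.0
G1 X26.1 Y0.0
G1 X26.1 Y7.7
G1 X0.0 Y7.7
G1 X0.0 Y0.0
; layer 6
G0 Z11.0
G0 X0.0 Y0.0
G1 X26.1 Y0.0
G1 X26.1 Y3.8
G1 X0.0 Y3.8
G1 X0.0 Y0.0
M2 ; end

The solid is a wedge (ramp): 26.1 × 26.8 mm base, rising to 12.8 mm along the y=0 edge and sloping linearly to z=0 at y=26.8. Slicing at Δz = 1.8 mm — 7 equal slices spanning the solid's height, so layer i sits at z = i·h/7 — gives 6 non-empty perimeters. Each is a 4-segment closed polygon; G0 lifts to the layer z and rapids to the start vertex, then G1 traces the edges. The cross-section shrinks linearly with z (the slice at the apex is degenerate and omitted).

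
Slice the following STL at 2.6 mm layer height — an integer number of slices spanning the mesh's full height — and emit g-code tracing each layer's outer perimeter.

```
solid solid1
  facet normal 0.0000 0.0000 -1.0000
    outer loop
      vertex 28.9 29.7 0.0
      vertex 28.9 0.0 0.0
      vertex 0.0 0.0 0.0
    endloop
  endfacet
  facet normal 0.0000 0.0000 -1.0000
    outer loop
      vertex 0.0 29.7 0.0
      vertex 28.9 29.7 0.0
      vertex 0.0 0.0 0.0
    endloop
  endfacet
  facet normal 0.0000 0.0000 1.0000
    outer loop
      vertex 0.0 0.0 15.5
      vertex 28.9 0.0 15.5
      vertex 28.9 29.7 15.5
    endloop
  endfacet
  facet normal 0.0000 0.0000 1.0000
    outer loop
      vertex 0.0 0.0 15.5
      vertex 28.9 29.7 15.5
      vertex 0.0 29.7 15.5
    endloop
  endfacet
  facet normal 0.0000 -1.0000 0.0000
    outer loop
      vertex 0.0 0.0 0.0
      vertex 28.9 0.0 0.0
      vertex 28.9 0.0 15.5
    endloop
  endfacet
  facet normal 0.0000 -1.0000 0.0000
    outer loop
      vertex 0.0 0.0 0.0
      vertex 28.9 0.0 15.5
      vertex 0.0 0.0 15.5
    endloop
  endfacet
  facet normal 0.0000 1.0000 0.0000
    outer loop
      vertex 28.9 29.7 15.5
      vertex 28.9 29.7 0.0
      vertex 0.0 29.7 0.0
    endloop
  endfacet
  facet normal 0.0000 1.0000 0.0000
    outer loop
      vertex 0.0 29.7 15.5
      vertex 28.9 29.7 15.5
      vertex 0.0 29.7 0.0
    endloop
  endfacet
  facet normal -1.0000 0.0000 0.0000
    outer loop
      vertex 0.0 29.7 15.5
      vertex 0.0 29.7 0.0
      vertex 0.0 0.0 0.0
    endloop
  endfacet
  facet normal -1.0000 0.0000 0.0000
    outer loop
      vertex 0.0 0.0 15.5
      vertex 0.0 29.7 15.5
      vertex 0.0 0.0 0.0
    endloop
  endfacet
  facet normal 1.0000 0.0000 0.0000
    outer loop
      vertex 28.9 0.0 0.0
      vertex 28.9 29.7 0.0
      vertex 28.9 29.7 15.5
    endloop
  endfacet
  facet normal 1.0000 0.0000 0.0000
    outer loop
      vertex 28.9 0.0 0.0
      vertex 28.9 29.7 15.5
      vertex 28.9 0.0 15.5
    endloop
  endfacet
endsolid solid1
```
; perimeter-only toolpath
G21 ; units = mm
G90 ; absolute positioning
G28 ; home
; layer 1
G0 Z2.6
G0 X0.0 Y0.0
G1 X28.9 Y0.0
G1 X28.9 Y29.7
G1 X0.0 Y29.7
G1 X0.0 Y0.0
; layer 2
G0 Z5.2
G0 X0.0 Y0.0
G1 X28.9 Y0.0
G1 X28.9 Y29.7
G1 X0.0 Y29.7
G1 X0.0 Y0.0
; layer 3
G0 Z7.8
G0 X0.0 Y0.0
G1 X28.9 Y0.0
G1 X28.9 Y29.7
G1 X0.0 Y29.7
G1 X0.0 Y0.0
; layer 4
G0 Z10.3
G0 X0.0 Y0.0
G1 X28.9 Y0.0
G1 X28.9 Y29.7
G1 X0.0 Y29.7
G1 X0.0 Y0.0
; layer 5
G0 Z12.9
G0 X0.0 Y0.0
G1 X28.9 Y0.0
G1 X28.9 Y29.7
G1 X0.0 Y29.7
G1 X0.0 Y0.0
; layer 6
G0 Z15.5
G0 X0.0 Y0.0
G1 X28.9 Y0.0
G1 X28.9 Y29.7
G1 X0.0 Y29.7
G1 X0.0 Y0.0
M2 ; end

The solid is a rectangular box, roughly 28.9 × 29.7 mm footprint and 15.5 mm tall. Slicing at Δz = 2.6 mm — 6 equal slices spanning the solid's height, so layer i sits at z = i·h/6 — gives 6 non-empty perimeters. Each is a 4-segment closed polygon; G0 lifts to the layer z and rapids to the start vertex, then G1 traces the edges.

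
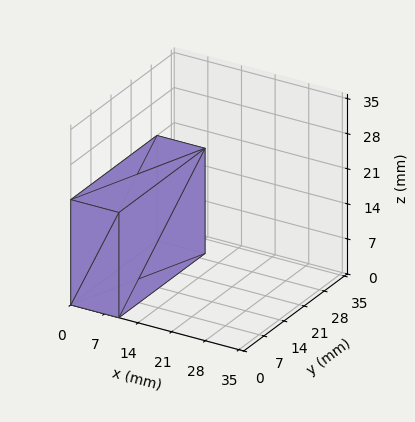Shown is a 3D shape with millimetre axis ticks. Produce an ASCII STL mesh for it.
Reading the render: the shape is a rectangular box, roughly 10 × 30 mm footprint and 21 mm tall (dimensions read to the nearest mm from the axis ticks). For the STL, each face is triangulated and given an outward normal.

solid part
  facet normal 0.0000 0.0000 -1.0000
    outer loop
      vertex 10.00 30.00 0.00
      vertex 10.00 0.00 0.00
      vertex 0.00 0.00 0.00
    endloop
  endfacet
  facet normal 0.0000 0.0000 -1.0000
    outer loop
      vertex 0.00 30.00 0.00
      vertex 10.00 30.00 0.00
      vertex 0.00 0.00 0.00
    endloop
  endfacet
  facet normal 0.0000 0.0000 1.0000
    outer loop
      vertex 0.00 0.00 21.00
      vertex 10.00 0.00 21.00
      vertex 10.00 30.00 21.00
    endloop
  endfacet
  facet normal 0.0000 0.0000 1.0000
    outer loop
      vertex 0.00 0.00 21.00
      vertex 10.00 30.00 21.00
      vertex 0.00 30.00 21.00
    endloop
  endfacet
  facet normal 0.0000 -1.0000 0.0000
    outer loop
      vertex 0.00 0.00 0.00
      vertex 10.00 0.00 0.00
      vertex 10.00 0.00 21.00
    endloop
  endfacet
  facet normal 0.0000 -1.0000 0.0000
    outer loop
      vertex 0.00 0.00 0.00
      vertex 10.00 0.00 21.00
      vertex 0.00 0.00 21.00
    endloop
  endfacet
  facet normal 0.0000 1.0000 0.0000
    outer loop
      vertex 10.00 30.00 21.00
      vertex 10.00 30.00 0.00
      vertex 0.00 30.00 0.00
    endloop
  endfacet
  facet normal 0.0000 1.0000 0.0000
    outer loop
      vertex 0.00 30.00 21.00
      vertex 10.00 30.00 21.00
      vertex 0.00 30.00 0.00
    endloop
  endfacet
  facet normal -1.0000 0.0000 0.0000
    outer loop
      vertex 0.00 30.00 21.00
      vertex 0.00 30.00 0.00
      vertex 0.00 0.00 0.00
    endloop
  endfacet
  facet normal -1.0000 0.0000 0.0000
    outer loop
      vertex 0.00 0.00 21.00
      vertex 0.00 30.00 21.00
      vertex 0.00 0.00 0.00
    endloop
  endfacet
  facet normal 1.0000 0.0000 0.0000
    outer loop
      vertex 10.00 0.00 0.00
      vertex 10.00 30.00 0.00
      vertex 10.00 30.00 21.00
    endloop
  endfacet
  facet normal 1.0000 0.0000 0.0000
    outer loop
      vertex 10.00 0.00 0.00
      vertex 10.00 30.00 21.00
      vertex 10.00 0.00 21.00
    endloop
  endfacet
endsolid part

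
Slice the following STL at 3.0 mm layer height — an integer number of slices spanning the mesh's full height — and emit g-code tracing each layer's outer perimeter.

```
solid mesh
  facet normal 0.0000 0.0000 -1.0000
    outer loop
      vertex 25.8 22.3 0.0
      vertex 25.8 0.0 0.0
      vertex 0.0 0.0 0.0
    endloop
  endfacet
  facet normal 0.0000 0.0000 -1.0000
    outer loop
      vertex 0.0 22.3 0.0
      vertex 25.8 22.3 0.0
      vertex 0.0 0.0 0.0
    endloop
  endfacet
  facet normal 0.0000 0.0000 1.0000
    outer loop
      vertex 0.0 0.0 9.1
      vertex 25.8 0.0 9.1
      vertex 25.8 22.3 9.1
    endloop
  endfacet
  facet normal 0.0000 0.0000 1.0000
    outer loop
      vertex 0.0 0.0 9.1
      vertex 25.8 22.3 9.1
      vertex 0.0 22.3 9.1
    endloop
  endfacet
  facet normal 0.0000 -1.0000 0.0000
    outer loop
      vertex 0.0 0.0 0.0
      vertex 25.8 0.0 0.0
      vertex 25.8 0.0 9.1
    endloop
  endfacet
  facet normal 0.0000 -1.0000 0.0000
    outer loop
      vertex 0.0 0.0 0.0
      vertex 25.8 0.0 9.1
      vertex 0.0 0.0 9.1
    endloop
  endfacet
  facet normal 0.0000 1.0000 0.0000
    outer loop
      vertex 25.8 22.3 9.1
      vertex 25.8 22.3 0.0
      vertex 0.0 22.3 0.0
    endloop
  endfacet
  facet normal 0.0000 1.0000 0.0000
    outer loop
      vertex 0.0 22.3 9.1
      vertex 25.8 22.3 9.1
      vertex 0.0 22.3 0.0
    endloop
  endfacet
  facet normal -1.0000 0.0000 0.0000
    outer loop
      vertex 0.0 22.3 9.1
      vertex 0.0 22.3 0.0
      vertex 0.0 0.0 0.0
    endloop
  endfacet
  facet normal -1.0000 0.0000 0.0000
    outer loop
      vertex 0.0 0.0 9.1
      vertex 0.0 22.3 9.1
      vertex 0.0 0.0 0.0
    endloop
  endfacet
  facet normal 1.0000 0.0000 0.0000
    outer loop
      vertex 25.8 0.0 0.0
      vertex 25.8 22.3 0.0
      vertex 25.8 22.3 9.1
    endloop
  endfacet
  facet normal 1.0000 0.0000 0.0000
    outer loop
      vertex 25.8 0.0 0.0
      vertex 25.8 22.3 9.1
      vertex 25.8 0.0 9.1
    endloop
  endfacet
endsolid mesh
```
; perimeter-only toolpath
G21 ; units = mm
G90 ; absolute positioning
G28 ; home
; layer 1
G0 Z3.0
G0 X0.0 Y0.0
G1 X25.8 Y0.0
G1 X25.8 Y22.3
G1 X0.0 Y22.3
G1 X0.0 Y0.0
; layer 2
G0 Z6.1
G0 X0.0 Y0.0
G1 X25.8 Y0.0
G1 X25.8 Y22.3
G1 X0.0 Y22.3
G1 X0.0 Y0.0
; layer 3
G0 Z9.1
G0 X0.0 Y0.0
G1 X25.8 Y0.0
G1 X25.8 Y22.3
G1 X0.0 Y22.3
G1 X0.0 Y0.0
M2 ; end

The solid is a rectangular box, roughly 25.8 × 22.3 mm footprint and 9.1 mm tall. Slicing at Δz = 3.0 mm — 3 equal slices spanning the solid's height, so layer i sits at z = i·h/3 — gives 3 non-empty perimeters. Each is a 4-segment closed polygon; G0 lifts to the layer z and rapids to the start vertex, then G1 traces the edges.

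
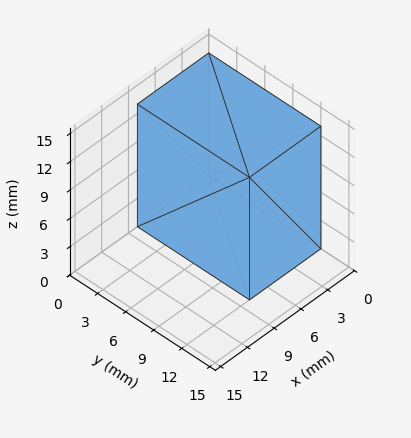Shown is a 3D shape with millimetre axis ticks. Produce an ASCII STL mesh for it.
Reading the render: the shape is a rectangular box, roughly 8 × 12 mm footprint and 13 mm tall (dimensions read to the nearest mm from the axis ticks). For the STL, each face is triangulated and given an outward normal.

solid part
  facet normal 0.0000 0.0000 -1.0000
    outer loop
      vertex 8.000 12.000 0.000
      vertex 8.000 0.000 0.000
      vertex 0.000 0.000 0.000
    endloop
  endfacet
  facet normal 0.0000 0.0000 -1.0000
    outer loop
      vertex 0.000 12.000 0.000
      vertex 8.000 12.000 0.000
      vertex 0.000 0.000 0.000
    endloop
  endfacet
  facet normal 0.0000 0.0000 1.0000
    outer loop
      vertex 0.000 0.000 13.000
      vertex 8.000 0.000 13.000
      vertex 8.000 12.000 13.000
    endloop
  endfacet
  facet normal 0.0000 0.0000 1.0000
    outer loop
      vertex 0.000 0.000 13.000
      vertex 8.000 12.000 13.000
      vertex 0.000 12.000 13.000
    endloop
  endfacet
  facet normal 0.0000 -1.0000 0.0000
    outer loop
      vertex 0.000 0.000 0.000
      vertex 8.000 0.000 0.000
      vertex 8.000 0.000 13.000
    endloop
  endfacet
  facet normal 0.0000 -1.0000 0.0000
    outer loop
      vertex 0.000 0.000 0.000
      vertex 8.000 0.000 13.000
      vertex 0.000 0.000 13.000
    endloop
  endfacet
  facet normal 0.0000 1.0000 0.0000
    outer loop
      vertex 8.000 12.000 13.000
      vertex 8.000 12.000 0.000
      vertex 0.000 12.000 0.000
    endloop
  endfacet
  facet normal 0.0000 1.0000 0.0000
    outer loop
      vertex 0.000 12.000 13.000
      vertex 8.000 12.000 13.000
      vertex 0.000 12.000 0.000
    endloop
  endfacet
  facet normal -1.0000 0.0000 0.0000
    outer loop
      vertex 0.000 12.000 13.000
      vertex 0.000 12.000 0.000
      vertex 0.000 0.000 0.000
    endloop
  endfacet
  facet normal -1.0000 0.0000 0.0000
    outer loop
      vertex 0.000 0.000 13.000
      vertex 0.000 12.000 13.000
      vertex 0.000 0.000 0.000
    endloop
  endfacet
  facet normal 1.0000 0.0000 0.0000
    outer loop
      vertex 8.000 0.000 0.000
      vertex 8.000 12.000 0.000
      vertex 8.000 12.000 13.000
    endloop
  endfacet
  facet normal 1.0000 0.0000 0.0000
    outer loop
      vertex 8.000 0.000 0.000
      vertex 8.000 12.000 13.000
      vertex 8.000 0.000 13.000
    endloop
  endfacet
endsolid part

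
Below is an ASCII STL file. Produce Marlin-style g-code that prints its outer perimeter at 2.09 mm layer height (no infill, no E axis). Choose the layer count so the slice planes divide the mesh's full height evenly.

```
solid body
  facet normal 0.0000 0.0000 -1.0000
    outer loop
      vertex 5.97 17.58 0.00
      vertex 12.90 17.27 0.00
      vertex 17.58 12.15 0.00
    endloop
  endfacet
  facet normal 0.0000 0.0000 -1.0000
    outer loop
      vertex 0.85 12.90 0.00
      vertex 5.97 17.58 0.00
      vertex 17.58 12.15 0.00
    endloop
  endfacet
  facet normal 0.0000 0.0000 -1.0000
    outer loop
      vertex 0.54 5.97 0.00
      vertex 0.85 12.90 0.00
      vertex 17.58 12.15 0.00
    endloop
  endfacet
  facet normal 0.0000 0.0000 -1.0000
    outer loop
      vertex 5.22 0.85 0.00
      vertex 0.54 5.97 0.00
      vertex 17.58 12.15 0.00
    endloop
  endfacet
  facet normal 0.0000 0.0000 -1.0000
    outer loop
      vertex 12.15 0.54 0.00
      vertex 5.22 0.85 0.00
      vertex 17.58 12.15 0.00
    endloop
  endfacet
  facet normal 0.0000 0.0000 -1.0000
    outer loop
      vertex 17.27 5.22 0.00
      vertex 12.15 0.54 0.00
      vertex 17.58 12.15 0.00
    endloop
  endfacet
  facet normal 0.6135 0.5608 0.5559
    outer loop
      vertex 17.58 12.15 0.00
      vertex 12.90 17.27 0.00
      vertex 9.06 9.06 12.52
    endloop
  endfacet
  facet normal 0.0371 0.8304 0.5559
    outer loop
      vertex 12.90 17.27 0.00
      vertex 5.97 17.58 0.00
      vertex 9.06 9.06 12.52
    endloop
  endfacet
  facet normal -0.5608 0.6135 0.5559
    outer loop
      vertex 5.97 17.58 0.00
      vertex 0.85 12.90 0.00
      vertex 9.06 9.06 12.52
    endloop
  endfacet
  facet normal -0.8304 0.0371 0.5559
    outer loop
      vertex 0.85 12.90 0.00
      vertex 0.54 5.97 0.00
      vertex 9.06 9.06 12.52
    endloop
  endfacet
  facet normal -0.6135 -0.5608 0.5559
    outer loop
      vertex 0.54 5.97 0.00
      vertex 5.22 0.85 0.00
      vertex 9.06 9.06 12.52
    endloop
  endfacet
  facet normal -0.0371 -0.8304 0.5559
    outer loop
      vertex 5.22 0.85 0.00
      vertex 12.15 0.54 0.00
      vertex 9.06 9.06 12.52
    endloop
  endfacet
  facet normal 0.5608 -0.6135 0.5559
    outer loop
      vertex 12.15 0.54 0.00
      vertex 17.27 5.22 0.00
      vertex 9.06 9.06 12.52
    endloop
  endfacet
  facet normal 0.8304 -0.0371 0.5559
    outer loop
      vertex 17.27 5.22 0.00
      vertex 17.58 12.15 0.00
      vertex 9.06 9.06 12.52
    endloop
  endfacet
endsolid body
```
; perimeter-only toolpath
G21 ; units = mm
G90 ; absolute positioning
G28 ; home
; layer 1
G0 Z2.09
G0 X16.16 Y11.63
G1 X12.26 Y15.90
G1 X6.48 Y16.16
G1 X2.22 Y12.26
G1 X1.96 Y6.48
G1 X5.86 Y2.22
G1 X11.63 Y1.96
G1 X15.90 Y5.86
G1 X16.16 Y11.63
; layer 2
G0 Z4.17
G0 X14.74 Y11.12
G1 X11.62 Y14.53
G1 X7.00 Y14.74
G1 X3.59 Y11.62
G1 X3.38 Y7.00
G1 X6.50 Y3.59
G1 X11.12 Y3.38
G1 X14.53 Y6.50
G1 X14.74 Y11.12
; layer 3
G0 Z6.26
G0 X13.32 Y10.61
G1 X10.98 Y13.16
G1 X7.52 Y13.32
G1 X4.96 Y10.98
G1 X4.80 Y7.52
G1 X7.14 Y4.96
G1 X10.61 Y4.80
G1 X13.16 Y7.14
G1 X13.32 Y10.61
; layer 4
G0 Z8.35
G0 X11.90 Y10.09
G1 X10.34 Y11.80
G1 X8.03 Y11.90
G1 X6.32 Y10.34
G1 X6.22 Y8.03
G1 X7.78 Y6.32
G1 X10.09 Y6.22
G1 X11.80 Y7.78
G1 X11.90 Y10.09
; layer 5
G0 Z10.43
G0 X10.48 Y9.58
G1 X9.70 Y10.43
G1 X8.54 Y10.48
G1 X7.69 Y9.70
G1 X7.64 Y8.54
G1 X8.42 Y7.69
G1 X9.58 Y7.64
G1 X10.43 Y8.42
G1 X10.48 Y9.58
M2 ; end

The solid is a regular 8-sided pyramid, base circumscribed radius ≈ 9.06 mm, apex at z ≈ 12.5 mm. Slicing at Δz = 2.09 mm — 6 equal slices spanning the solid's height, so layer i sits at z = i·h/6 — gives 5 non-empty perimeters. Each is a 8-segment closed polygon; G0 lifts to the layer z and rapids to the start vertex, then G1 traces the edges. The cross-section shrinks linearly with z (the slice at the apex is degenerate and omitted).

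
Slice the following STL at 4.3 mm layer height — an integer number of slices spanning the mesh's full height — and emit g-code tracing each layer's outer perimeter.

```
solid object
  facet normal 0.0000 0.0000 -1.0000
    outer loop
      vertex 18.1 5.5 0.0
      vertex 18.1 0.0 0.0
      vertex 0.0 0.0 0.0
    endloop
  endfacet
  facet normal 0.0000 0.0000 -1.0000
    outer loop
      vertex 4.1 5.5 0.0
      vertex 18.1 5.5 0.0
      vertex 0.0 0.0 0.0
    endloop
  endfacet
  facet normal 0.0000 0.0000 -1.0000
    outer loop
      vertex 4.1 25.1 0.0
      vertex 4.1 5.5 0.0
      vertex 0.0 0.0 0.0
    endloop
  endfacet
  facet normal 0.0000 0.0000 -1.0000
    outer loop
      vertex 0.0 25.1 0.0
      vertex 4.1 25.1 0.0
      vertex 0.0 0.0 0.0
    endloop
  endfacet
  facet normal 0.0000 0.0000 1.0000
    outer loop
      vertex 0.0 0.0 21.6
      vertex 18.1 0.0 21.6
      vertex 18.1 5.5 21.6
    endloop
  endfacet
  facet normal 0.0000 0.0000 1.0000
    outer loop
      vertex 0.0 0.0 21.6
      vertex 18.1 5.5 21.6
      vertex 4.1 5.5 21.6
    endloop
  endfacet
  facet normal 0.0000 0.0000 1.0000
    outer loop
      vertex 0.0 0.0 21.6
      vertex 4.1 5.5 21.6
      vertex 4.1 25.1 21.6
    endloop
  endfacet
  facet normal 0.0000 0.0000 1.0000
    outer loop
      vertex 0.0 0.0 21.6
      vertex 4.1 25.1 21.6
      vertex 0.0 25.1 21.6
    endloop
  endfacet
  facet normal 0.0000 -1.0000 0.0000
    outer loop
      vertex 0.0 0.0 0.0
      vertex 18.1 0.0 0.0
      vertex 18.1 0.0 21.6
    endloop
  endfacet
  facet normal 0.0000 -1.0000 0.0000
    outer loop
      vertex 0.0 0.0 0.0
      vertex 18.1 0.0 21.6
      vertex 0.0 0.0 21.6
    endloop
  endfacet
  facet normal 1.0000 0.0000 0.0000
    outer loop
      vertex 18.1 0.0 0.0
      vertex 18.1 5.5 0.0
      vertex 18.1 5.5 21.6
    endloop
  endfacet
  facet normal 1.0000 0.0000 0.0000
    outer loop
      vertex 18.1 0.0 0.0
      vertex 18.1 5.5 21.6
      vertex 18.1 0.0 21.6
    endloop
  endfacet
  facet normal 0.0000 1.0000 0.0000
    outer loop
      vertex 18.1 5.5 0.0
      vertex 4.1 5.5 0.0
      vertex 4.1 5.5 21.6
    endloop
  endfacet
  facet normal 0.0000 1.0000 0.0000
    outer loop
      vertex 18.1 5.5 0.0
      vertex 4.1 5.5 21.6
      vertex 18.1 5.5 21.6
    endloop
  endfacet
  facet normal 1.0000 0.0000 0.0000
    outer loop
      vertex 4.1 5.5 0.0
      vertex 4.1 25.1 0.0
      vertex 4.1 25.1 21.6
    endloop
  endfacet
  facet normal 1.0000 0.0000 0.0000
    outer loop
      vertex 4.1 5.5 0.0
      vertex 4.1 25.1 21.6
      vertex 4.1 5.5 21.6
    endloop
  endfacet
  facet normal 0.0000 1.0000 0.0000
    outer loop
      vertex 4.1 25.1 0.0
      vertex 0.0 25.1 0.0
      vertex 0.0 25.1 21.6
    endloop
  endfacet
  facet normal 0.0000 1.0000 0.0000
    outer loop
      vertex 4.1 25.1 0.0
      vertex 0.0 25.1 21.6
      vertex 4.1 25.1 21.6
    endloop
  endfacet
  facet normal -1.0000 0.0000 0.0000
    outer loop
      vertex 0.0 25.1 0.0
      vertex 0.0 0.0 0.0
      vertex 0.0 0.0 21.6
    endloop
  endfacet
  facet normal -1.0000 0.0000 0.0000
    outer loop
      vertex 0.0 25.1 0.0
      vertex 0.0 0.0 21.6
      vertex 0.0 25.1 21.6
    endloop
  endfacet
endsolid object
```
; perimeter-only toolpath
G21 ; units = mm
G90 ; absolute positioning
G28 ; home
; layer 1
G0 Z4.3
G0 X0.0 Y0.0
G1 X18.1 Y0.0
G1 X18.1 Y5.5
G1 X4.1 Y5.5
G1 X4.1 Y25.1
G1 X0.0 Y25.1
G1 X0.0 Y0.0
; layer 2
G0 Z8.6
G0 X0.0 Y0.0
G1 X18.1 Y0.0
G1 X18.1 Y5.5
G1 X4.1 Y5.5
G1 X4.1 Y25.1
G1 X0.0 Y25.1
G1 X0.0 Y0.0
; layer 3
G0 Z13.0
G0 X0.0 Y0.0
G1 X18.1 Y0.0
G1 X18.1 Y5.5
G1 X4.1 Y5.5
G1 X4.1 Y25.1
G1 X0.0 Y25.1
G1 X0.0 Y0.0
; layer 4
G0 Z17.3
G0 X0.0 Y0.0
G1 X18.1 Y0.0
G1 X18.1 Y5.5
G1 X4.1 Y5.5
G1 X4.1 Y25.1
G1 X0.0 Y25.1
G1 X0.0 Y0.0
; layer 5
G0 Z21.6
G0 X0.0 Y0.0
G1 X18.1 Y0.0
G1 X18.1 Y5.5
G1 X4.1 Y5.5
G1 X4.1 Y25.1
G1 X0.0 Y25.1
G1 X0.0 Y0.0
M2 ; end

The solid is an L-shaped prism: outer 18.1 × 25.1 mm, arm thicknesses ≈ 5.5 mm (horizontal) and 4.1 mm (vertical), extruded 21.6 mm in z. Slicing at Δz = 4.3 mm — 5 equal slices spanning the solid's height, so layer i sits at z = i·h/5 — gives 5 non-empty perimeters. Each is a 6-segment closed polygon; G0 lifts to the layer z and rapids to the start vertex, then G1 traces the edges.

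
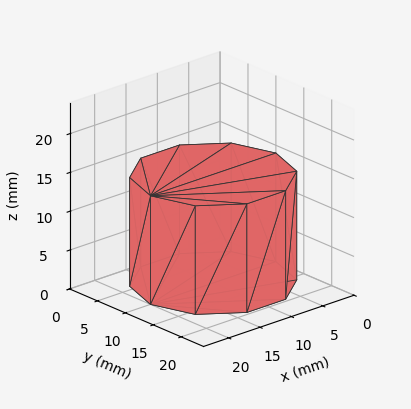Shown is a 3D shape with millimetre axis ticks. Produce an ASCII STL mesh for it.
Reading the render: the shape is a regular 10-sided prism (a cylinder approximated with 10 flat sides), circumscribed radius ≈ 10 mm, height ≈ 14 mm (dimensions read to the nearest mm from the axis ticks). For the STL, each face is triangulated and given an outward normal.

solid part
  facet normal 0.0000 0.0000 -1.0000
    outer loop
      vertex 13.09 19.51 0.00
      vertex 18.09 15.88 0.00
      vertex 20.00 10.00 0.00
    endloop
  endfacet
  facet normal 0.0000 0.0000 -1.0000
    outer loop
      vertex 6.91 19.51 0.00
      vertex 13.09 19.51 0.00
      vertex 20.00 10.00 0.00
    endloop
  endfacet
  facet normal 0.0000 0.0000 -1.0000
    outer loop
      vertex 1.91 15.88 0.00
      vertex 6.91 19.51 0.00
      vertex 20.00 10.00 0.00
    endloop
  endfacet
  facet normal 0.0000 0.0000 -1.0000
    outer loop
      vertex 0.00 10.00 0.00
      vertex 1.91 15.88 0.00
      vertex 20.00 10.00 0.00
    endloop
  endfacet
  facet normal 0.0000 0.0000 -1.0000
    outer loop
      vertex 1.91 4.12 0.00
      vertex 0.00 10.00 0.00
      vertex 20.00 10.00 0.00
    endloop
  endfacet
  facet normal 0.0000 0.0000 -1.0000
    outer loop
      vertex 6.91 0.49 0.00
      vertex 1.91 4.12 0.00
      vertex 20.00 10.00 0.00
    endloop
  endfacet
  facet normal 0.0000 0.0000 -1.0000
    outer loop
      vertex 13.09 0.49 0.00
      vertex 6.91 0.49 0.00
      vertex 20.00 10.00 0.00
    endloop
  endfacet
  facet normal 0.0000 0.0000 -1.0000
    outer loop
      vertex 18.09 4.12 0.00
      vertex 13.09 0.49 0.00
      vertex 20.00 10.00 0.00
    endloop
  endfacet
  facet normal 0.0000 0.0000 1.0000
    outer loop
      vertex 20.00 10.00 14.00
      vertex 18.09 15.88 14.00
      vertex 13.09 19.51 14.00
    endloop
  endfacet
  facet normal 0.0000 0.0000 1.0000
    outer loop
      vertex 20.00 10.00 14.00
      vertex 13.09 19.51 14.00
      vertex 6.91 19.51 14.00
    endloop
  endfacet
  facet normal 0.0000 0.0000 1.0000
    outer loop
      vertex 20.00 10.00 14.00
      vertex 6.91 19.51 14.00
      vertex 1.91 15.88 14.00
    endloop
  endfacet
  facet normal 0.0000 0.0000 1.0000
    outer loop
      vertex 20.00 10.00 14.00
      vertex 1.91 15.88 14.00
      vertex 0.00 10.00 14.00
    endloop
  endfacet
  facet normal 0.0000 0.0000 1.0000
    outer loop
      vertex 20.00 10.00 14.00
      vertex 0.00 10.00 14.00
      vertex 1.91 4.12 14.00
    endloop
  endfacet
  facet normal 0.0000 0.0000 1.0000
    outer loop
      vertex 20.00 10.00 14.00
      vertex 1.91 4.12 14.00
      vertex 6.91 0.49 14.00
    endloop
  endfacet
  facet normal 0.0000 0.0000 1.0000
    outer loop
      vertex 20.00 10.00 14.00
      vertex 6.91 0.49 14.00
      vertex 13.09 0.49 14.00
    endloop
  endfacet
  facet normal 0.0000 0.0000 1.0000
    outer loop
      vertex 20.00 10.00 14.00
      vertex 13.09 0.49 14.00
      vertex 18.09 4.12 14.00
    endloop
  endfacet
  facet normal 0.9511 0.3089 0.0000
    outer loop
      vertex 20.00 10.00 0.00
      vertex 18.09 15.88 0.00
      vertex 18.09 15.88 14.00
    endloop
  endfacet
  facet normal 0.9511 0.3089 0.0000
    outer loop
      vertex 20.00 10.00 0.00
      vertex 18.09 15.88 14.00
      vertex 20.00 10.00 14.00
    endloop
  endfacet
  facet normal 0.5875 0.8092 0.0000
    outer loop
      vertex 18.09 15.88 0.00
      vertex 13.09 19.51 0.00
      vertex 13.09 19.51 14.00
    endloop
  endfacet
  facet normal 0.5875 0.8092 0.0000
    outer loop
      vertex 18.09 15.88 0.00
      vertex 13.09 19.51 14.00
      vertex 18.09 15.88 14.00
    endloop
  endfacet
  facet normal 0.0000 1.0000 0.0000
    outer loop
      vertex 13.09 19.51 0.00
      vertex 6.91 19.51 0.00
      vertex 6.91 19.51 14.00
    endloop
  endfacet
  facet normal 0.0000 1.0000 0.0000
    outer loop
      vertex 13.09 19.51 0.00
      vertex 6.91 19.51 14.00
      vertex 13.09 19.51 14.00
    endloop
  endfacet
  facet normal -0.5875 0.8092 0.0000
    outer loop
      vertex 6.91 19.51 0.00
      vertex 1.91 15.88 0.00
      vertex 1.91 15.88 14.00
    endloop
  endfacet
  facet normal -0.5875 0.8092 0.0000
    outer loop
      vertex 6.91 19.51 0.00
      vertex 1.91 15.88 14.00
      vertex 6.91 19.51 14.00
    endloop
  endfacet
  facet normal -0.9511 0.3089 0.0000
    outer loop
      vertex 1.91 15.88 0.00
      vertex 0.00 10.00 0.00
      vertex 0.00 10.00 14.00
    endloop
  endfacet
  facet normal -0.9511 0.3089 0.0000
    outer loop
      vertex 1.91 15.88 0.00
      vertex 0.00 10.00 14.00
      vertex 1.91 15.88 14.00
    endloop
  endfacet
  facet normal -0.9511 -0.3089 0.0000
    outer loop
      vertex 0.00 10.00 0.00
      vertex 1.91 4.12 0.00
      vertex 1.91 4.12 14.00
    endloop
  endfacet
  facet normal -0.9511 -0.3089 0.0000
    outer loop
      vertex 0.00 10.00 0.00
      vertex 1.91 4.12 14.00
      vertex 0.00 10.00 14.00
    endloop
  endfacet
  facet normal -0.5875 -0.8092 0.0000
    outer loop
      vertex 1.91 4.12 0.00
      vertex 6.91 0.49 0.00
      vertex 6.91 0.49 14.00
    endloop
  endfacet
  facet normal -0.5875 -0.8092 0.0000
    outer loop
      vertex 1.91 4.12 0.00
      vertex 6.91 0.49 14.00
      vertex 1.91 4.12 14.00
    endloop
  endfacet
  facet normal 0.0000 -1.0000 0.0000
    outer loop
      vertex 6.91 0.49 0.00
      vertex 13.09 0.49 0.00
      vertex 13.09 0.49 14.00
    endloop
  endfacet
  facet normal 0.0000 -1.0000 0.0000
    outer loop
      vertex 6.91 0.49 0.00
      vertex 13.09 0.49 14.00
      vertex 6.91 0.49 14.00
    endloop
  endfacet
  facet normal 0.5875 -0.8092 0.0000
    outer loop
      vertex 13.09 0.49 0.00
      vertex 18.09 4.12 0.00
      vertex 18.09 4.12 14.00
    endloop
  endfacet
  facet normal 0.5875 -0.8092 0.0000
    outer loop
      vertex 13.09 0.49 0.00
      vertex 18.09 4.12 14.00
      vertex 13.09 0.49 14.00
    endloop
  endfacet
  facet normal 0.9511 -0.3089 0.0000
    outer loop
      vertex 18.09 4.12 0.00
      vertex 20.00 10.00 0.00
      vertex 20.00 10.00 14.00
    endloop
  endfacet
  facet normal 0.9511 -0.3089 0.0000
    outer loop
      vertex 18.09 4.12 0.00
      vertex 20.00 10.00 14.00
      vertex 18.09 4.12 14.00
    endloop
  endfacet
endsolid part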